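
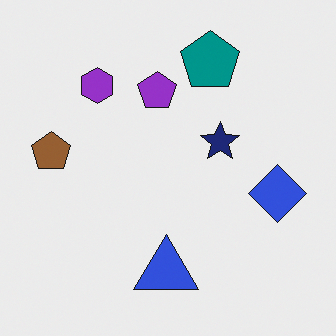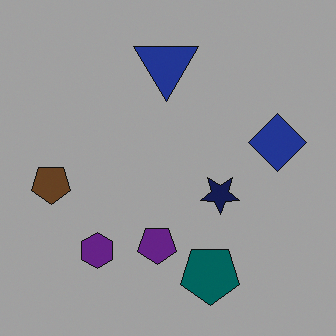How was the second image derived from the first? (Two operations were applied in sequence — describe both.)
This is the original image substantially darkened, then flipped vertically (top ↔ bottom).

Every pixel — background and shapes alike — is uniformly darkened. The teal pentagon is in the top of the first image and the bottom of the second — shapes on opposite sides of the horizontal midline have swapped in a mirror flip.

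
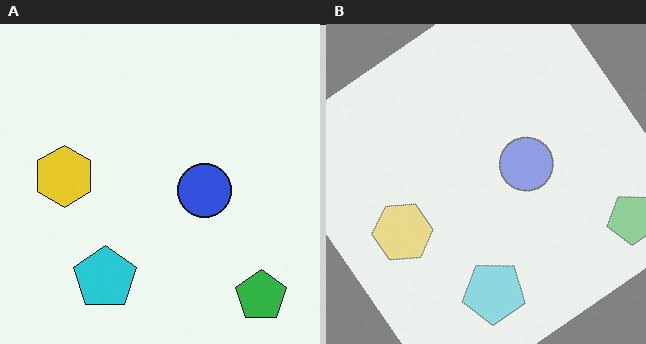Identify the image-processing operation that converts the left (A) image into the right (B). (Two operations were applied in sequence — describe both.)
The right (B) image is the left (A) given much lower contrast, then rotated counter-clockwise by a large amount — several tens of degrees.

Tones are pushed toward mid-grey across the whole image — a global contrast change. Every shape is tilted by the same angle and the image corners show triangular fill wedges — a whole-image rotation by a non-right angle.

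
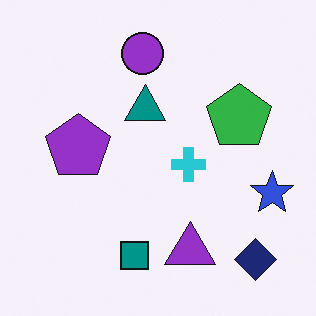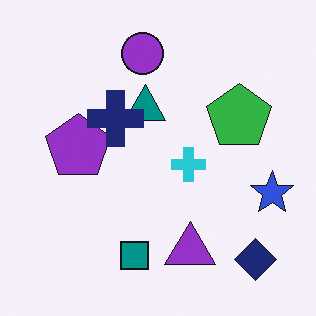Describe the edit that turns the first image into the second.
The image was overlaid with an additional navy cross.

A navy cross appears in the second image that is absent from the first.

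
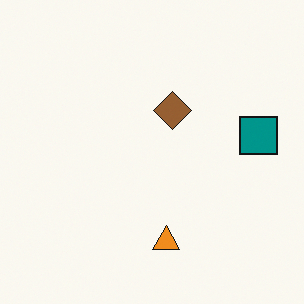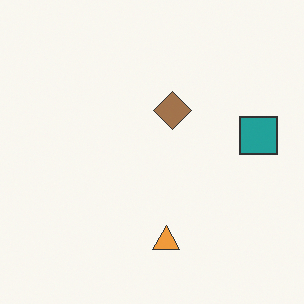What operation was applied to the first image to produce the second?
It was given slightly reduced contrast.

Tones are pushed toward mid-grey across the whole image — a global contrast change.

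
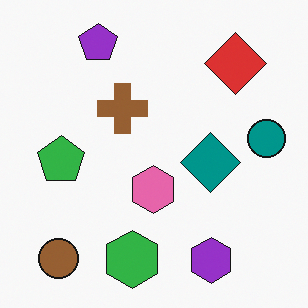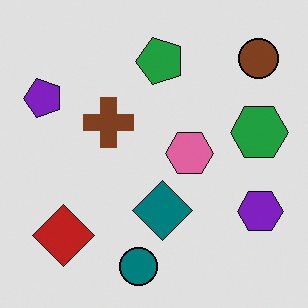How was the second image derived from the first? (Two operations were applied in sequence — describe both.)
It was transposed (reflected across the top-left ↔ bottom-right diagonal), then posterized to a reduced palette.

Shapes have swapped their row and column positions — what was in the top-right is now in the bottom-left — a diagonal reflection. Each flat color has snapped to a coarser quantized level — most visibly, the near-white background has dropped to a flat grey.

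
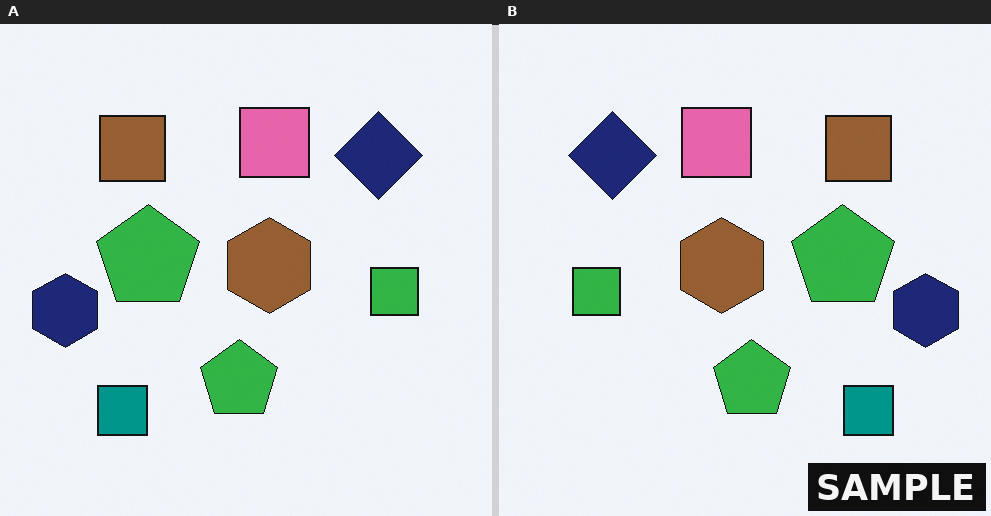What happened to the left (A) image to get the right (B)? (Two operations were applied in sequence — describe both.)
The image was flipped horizontally (left ↔ right), then watermarked with the text "SAMPLE" in the lower-right corner.

The navy hexagon is in the left of the left (A) image and the right of the right (B) — shapes on opposite sides of the vertical midline have swapped in a mirror flip. A dark label reading "SAMPLE" appears in the lower-right corner.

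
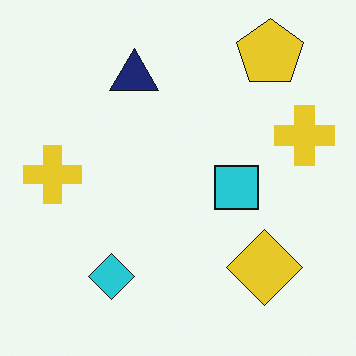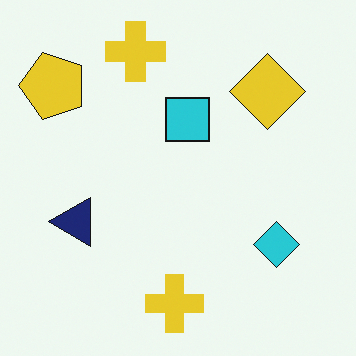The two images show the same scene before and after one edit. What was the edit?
This is the original image rotated 90° counter-clockwise.

The yellow pentagon sits in the top-right of the first image and the top-left of the second — consistent with a whole-image 90° counter-clockwise rotation.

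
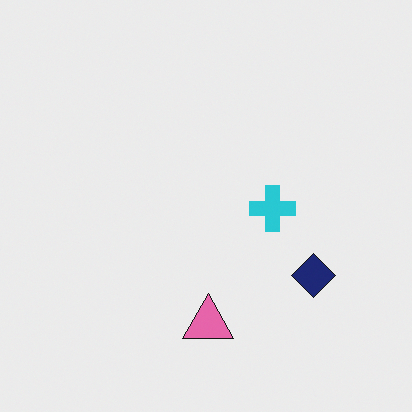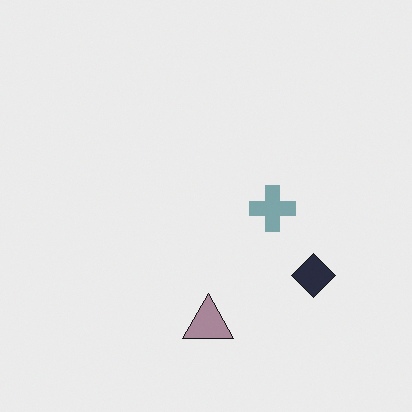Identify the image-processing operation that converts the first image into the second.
This is the original image heavily desaturated.

All colors are more muted and greyish — a global saturation change.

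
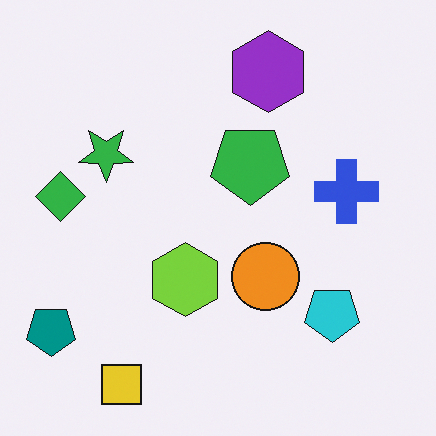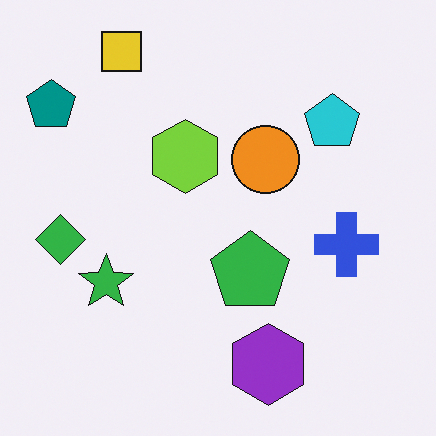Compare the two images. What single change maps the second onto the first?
This is the original image flipped vertically (top ↔ bottom).

The yellow square is in the top-left of the second image and the bottom-left of the first — shapes on opposite sides of the horizontal midline have swapped in a mirror flip.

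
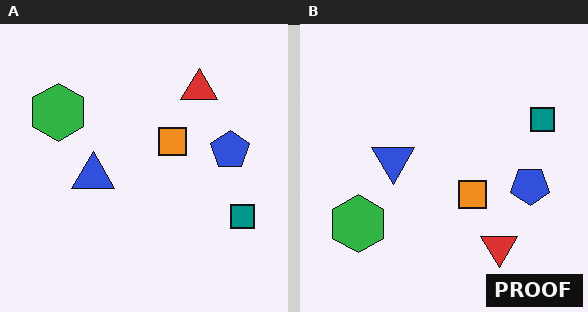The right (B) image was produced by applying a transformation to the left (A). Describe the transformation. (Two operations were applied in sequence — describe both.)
The transformation is: flipped vertically (top ↔ bottom), then watermarked with the text "PROOF" in the lower-right corner.

The red triangle is in the top-right of the left (A) image and the bottom-right of the right (B) — shapes on opposite sides of the horizontal midline have swapped in a mirror flip. A dark label reading "PROOF" appears in the lower-right corner.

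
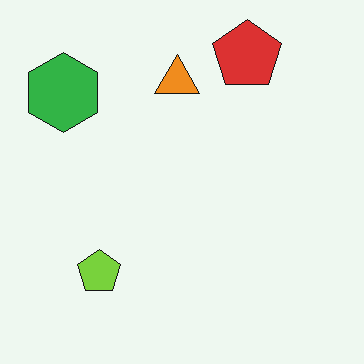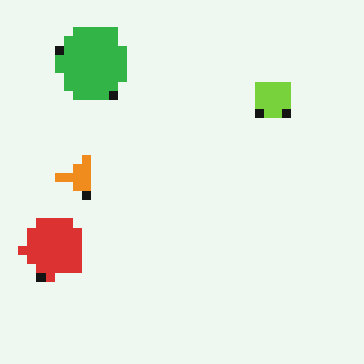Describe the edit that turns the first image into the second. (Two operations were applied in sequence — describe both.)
Heavily pixelated into large blocks, then transposed (reflected across the top-left ↔ bottom-right diagonal).

Shapes are reduced to large square blocks; fine edges and outlines are lost — a downscale-then-upscale (mosaic) effect. Shapes have swapped their row and column positions — what was in the top-right is now in the bottom-left — a diagonal reflection.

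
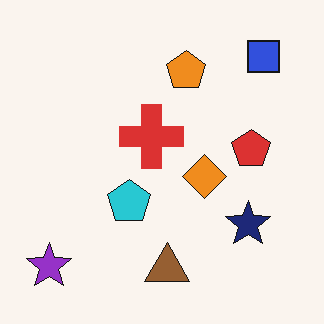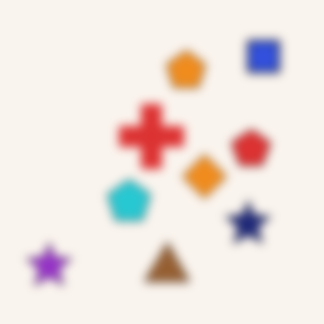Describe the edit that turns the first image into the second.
Moderately blurred.

Shape edges and outlines are uniformly softened across the whole image.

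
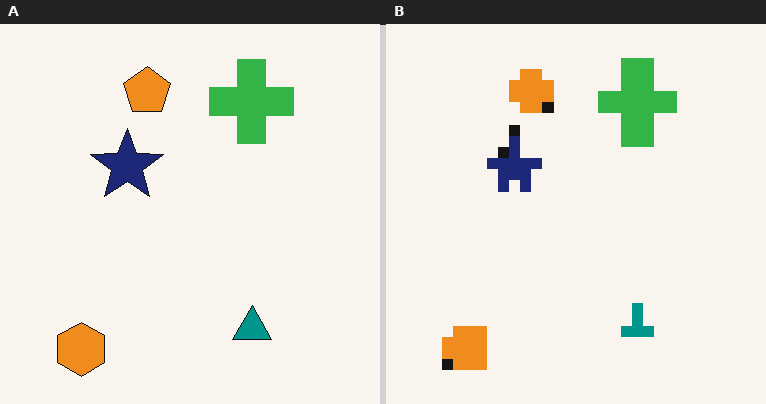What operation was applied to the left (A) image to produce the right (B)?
The right (B) image is the left (A) heavily pixelated into large blocks.

Shapes are reduced to large square blocks; fine edges and outlines are lost — a downscale-then-upscale (mosaic) effect.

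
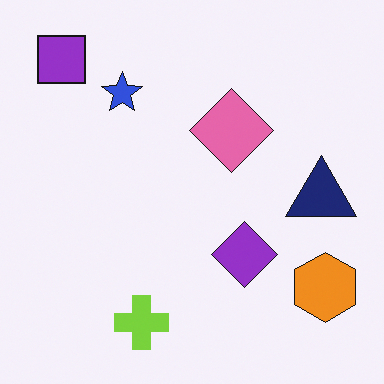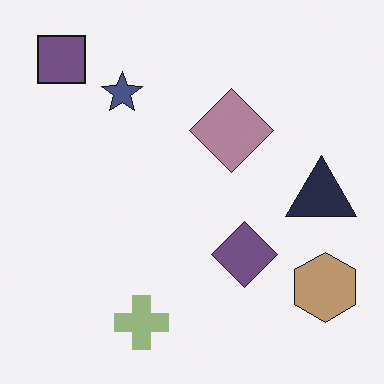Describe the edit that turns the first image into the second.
The transformation is: heavily desaturated.

All colors are more muted and greyish — a global saturation change.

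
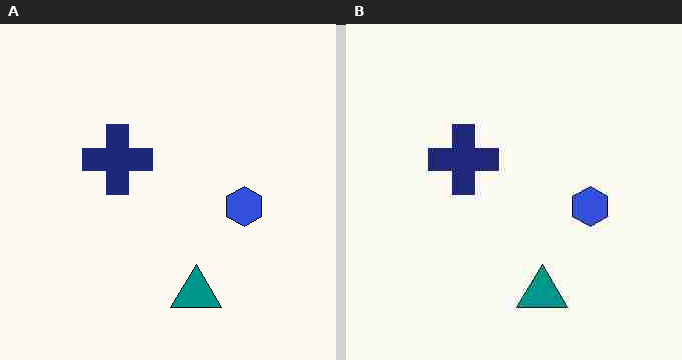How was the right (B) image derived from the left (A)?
It was degraded with heavy JPEG compression.

Blocky 8×8 compression artifacts appear around shape edges and the flat background shows ringing — characteristic JPEG degradation.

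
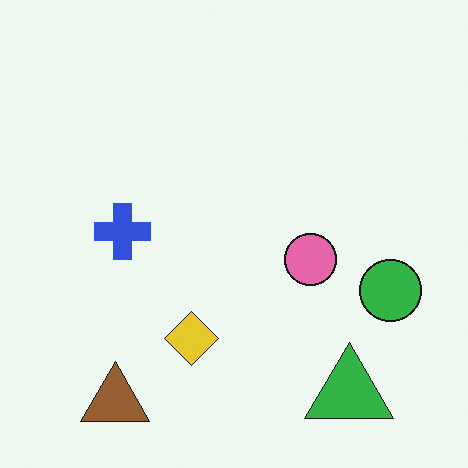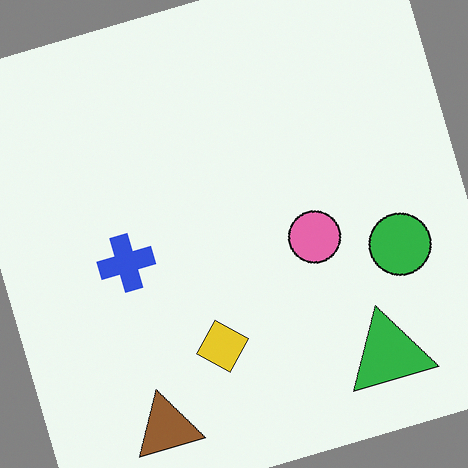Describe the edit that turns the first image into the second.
It was rotated counter-clockwise by a moderate amount.

Every shape is tilted by the same angle and the image corners show triangular fill wedges — a whole-image rotation by a non-right angle.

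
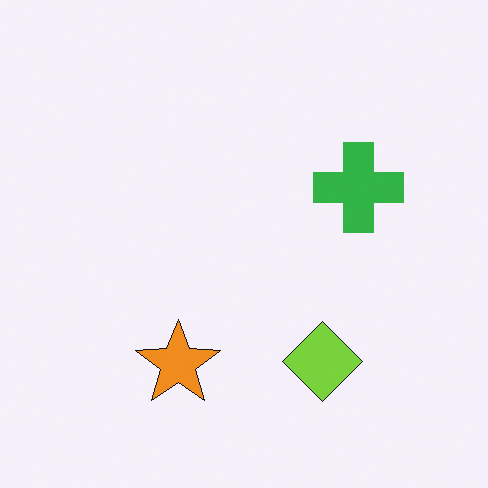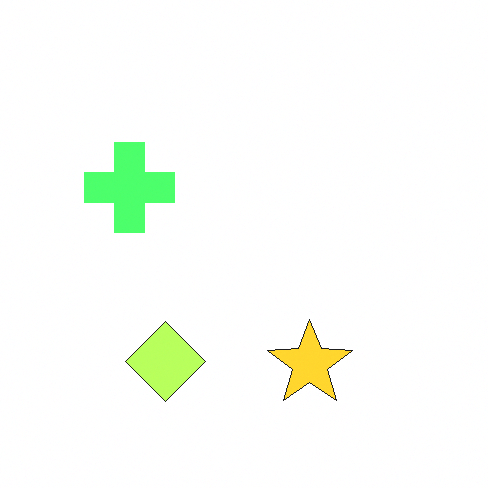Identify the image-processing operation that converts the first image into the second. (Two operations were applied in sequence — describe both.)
Flipped horizontally (left ↔ right), then substantially brightened.

The green cross is in the right of the first image and the left of the second — shapes on opposite sides of the vertical midline have swapped in a mirror flip. Every pixel — background and shapes alike — is uniformly brightened.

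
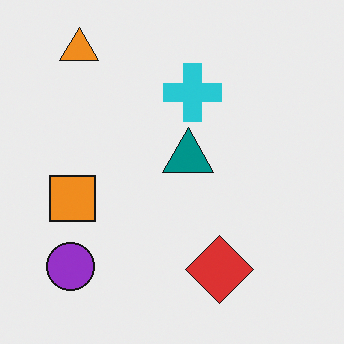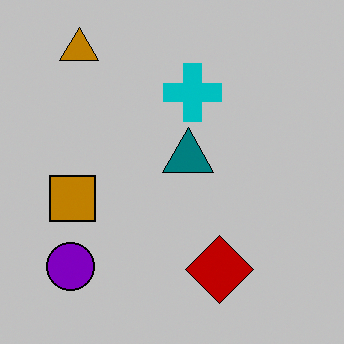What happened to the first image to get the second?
The second image is the first heavily posterized to just a handful of flat colors.

Each flat color has snapped to a coarser quantized level — most visibly, the near-white background has dropped to a flat grey.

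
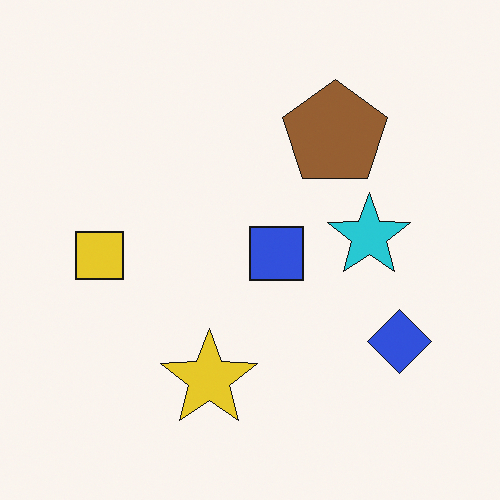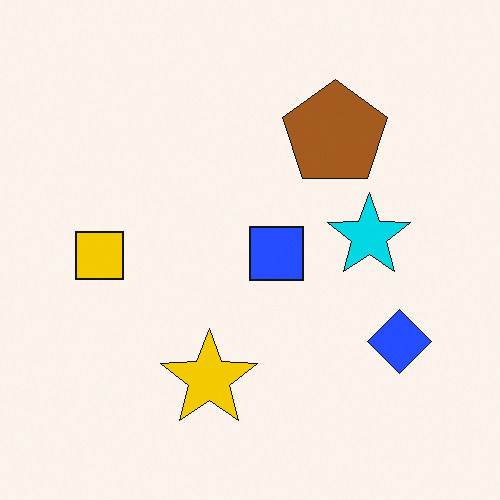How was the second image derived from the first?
The transformation is: slightly oversaturated.

All colors are more vivid — a global saturation change.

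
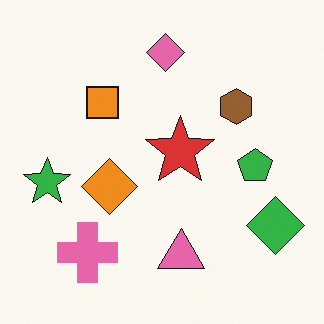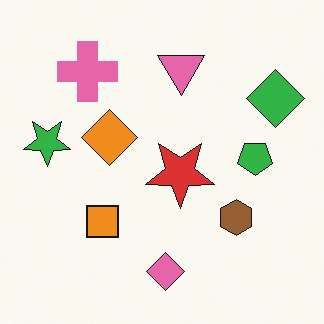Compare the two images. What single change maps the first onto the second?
The second image is the first flipped vertically (top ↔ bottom).

The pink diamond is in the top of the first image and the bottom of the second — shapes on opposite sides of the horizontal midline have swapped in a mirror flip.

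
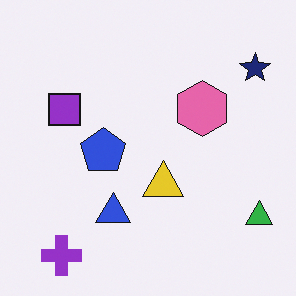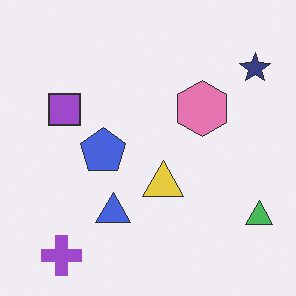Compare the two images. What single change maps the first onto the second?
Given slightly reduced contrast.

Tones are pushed toward mid-grey across the whole image — a global contrast change.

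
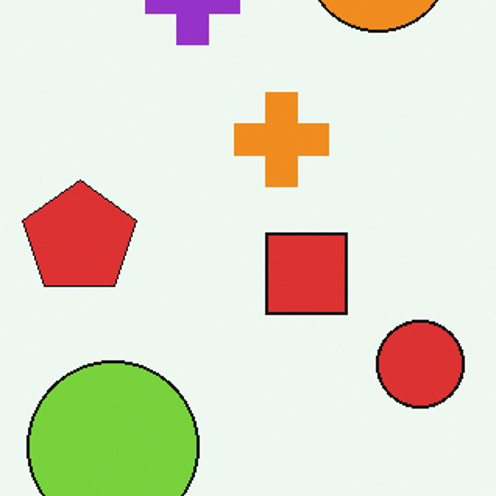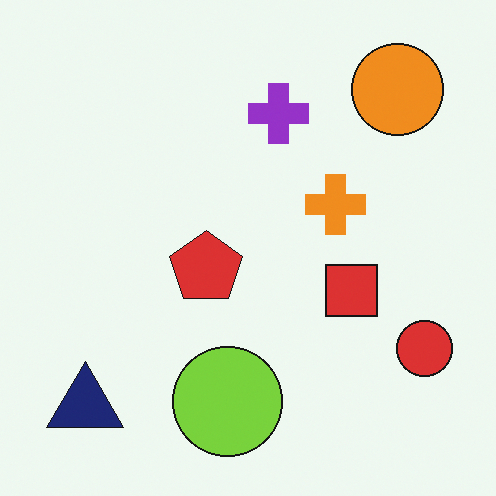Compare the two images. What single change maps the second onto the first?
It was cropped to a modestly smaller region and rescaled.

The visible shapes are larger and the field of view is narrower; shapes near the original edges may be partly or wholly outside the frame — a crop-and-rescale.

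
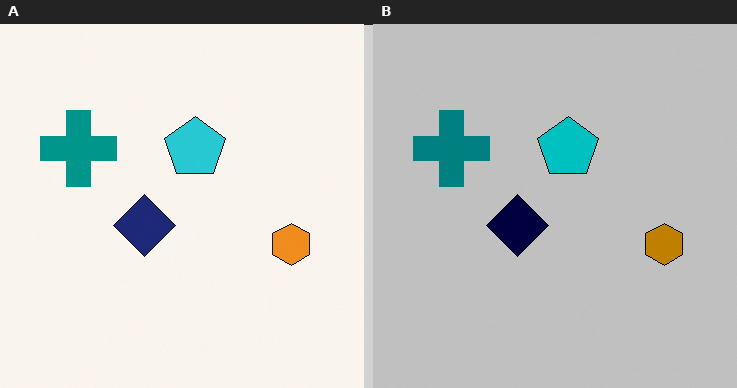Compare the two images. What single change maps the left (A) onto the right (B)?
It was aggressively posterized.

Each flat color has snapped to a coarser quantized level — most visibly, the near-white background has dropped to a flat grey.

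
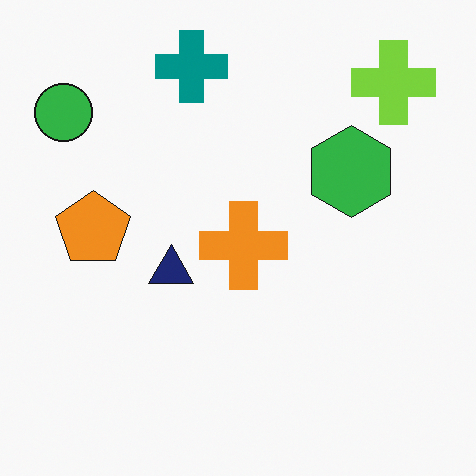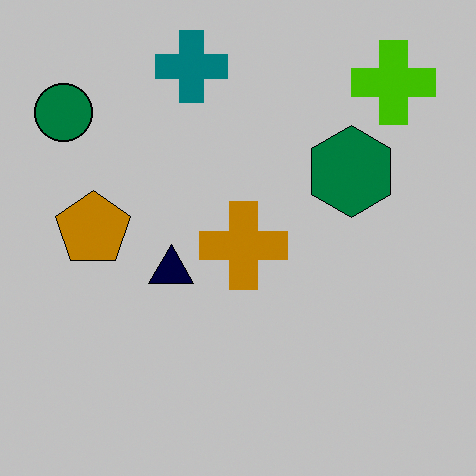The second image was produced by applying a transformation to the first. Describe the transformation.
This is the original image heavily posterized to just a handful of flat colors.

Each flat color has snapped to a coarser quantized level — most visibly, the near-white background has dropped to a flat grey.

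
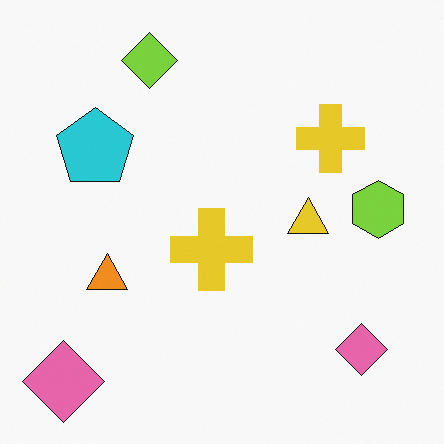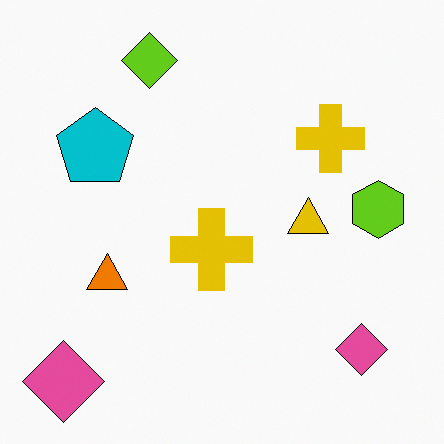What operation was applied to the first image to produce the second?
This is the original image given slightly increased contrast.

Tones are pushed away from mid-grey across the whole image — a global contrast change.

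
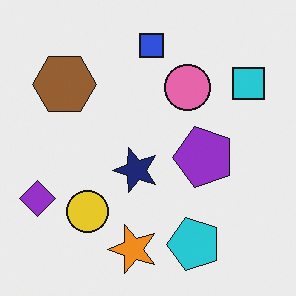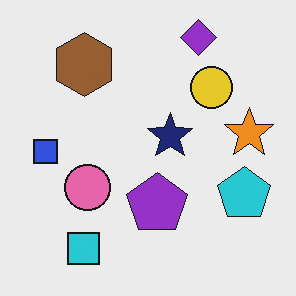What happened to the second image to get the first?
It was transposed (reflected across the top-left ↔ bottom-right diagonal).

Shapes have swapped their row and column positions — what was in the top-right is now in the bottom-left — a diagonal reflection.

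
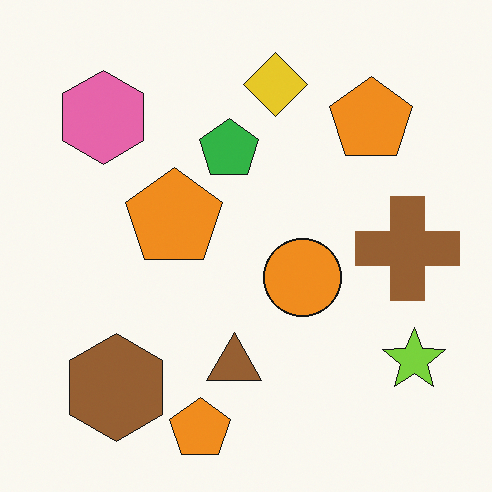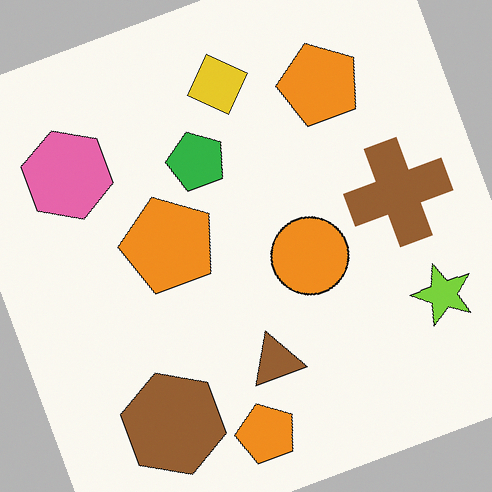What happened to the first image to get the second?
Rotated counter-clockwise by a moderate amount.

Every shape is tilted by the same angle and the image corners show triangular fill wedges — a whole-image rotation by a non-right angle.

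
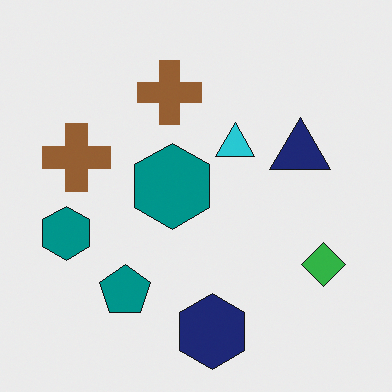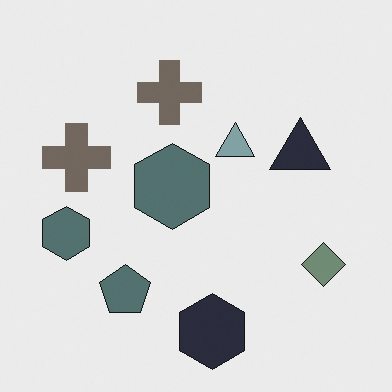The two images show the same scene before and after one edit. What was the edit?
It was heavily desaturated.

All colors are more muted and greyish — a global saturation change.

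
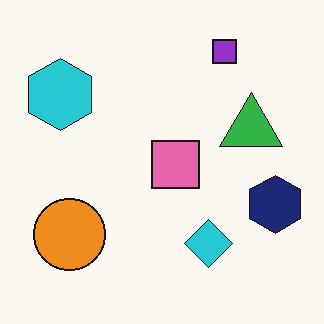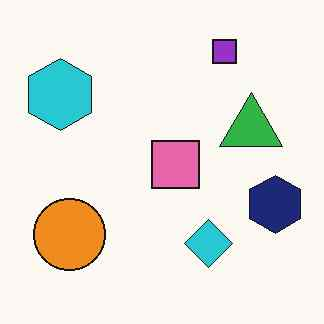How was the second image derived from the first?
The second image is the first JPEG-compressed with visible artifacts.

Blocky 8×8 compression artifacts appear around shape edges and the flat background shows ringing — characteristic JPEG degradation.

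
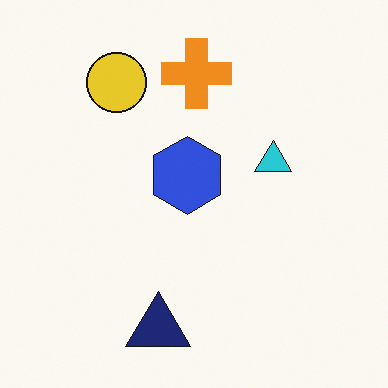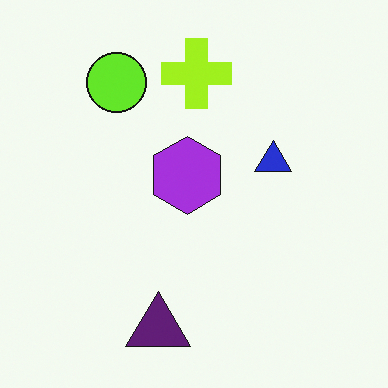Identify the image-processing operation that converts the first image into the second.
It was hue-shifted slightly.

Every shape's color has rotated by the same amount around the hue wheel — a uniform hue shift.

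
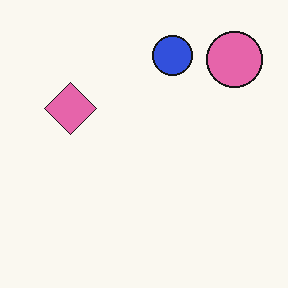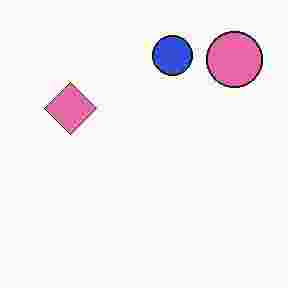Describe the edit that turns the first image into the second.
It was degraded with heavy JPEG compression.

Blocky 8×8 compression artifacts appear around shape edges and the flat background shows ringing — characteristic JPEG degradation.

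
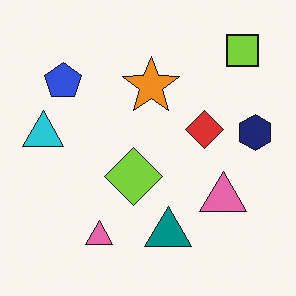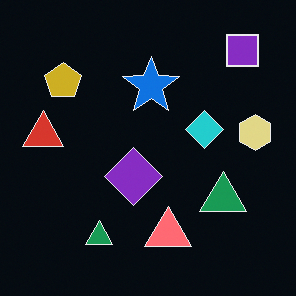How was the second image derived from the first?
This is the original image color-inverted (negative).

The light background has become dark and every shape's color is its complement — a photographic negative.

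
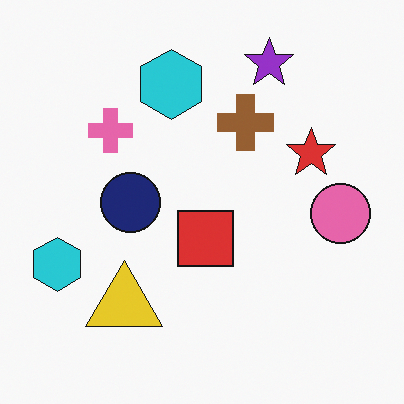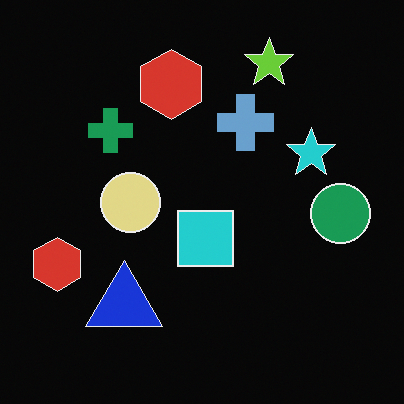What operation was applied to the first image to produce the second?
It was color-inverted (negative).

The light background has become dark and every shape's color is its complement — a photographic negative.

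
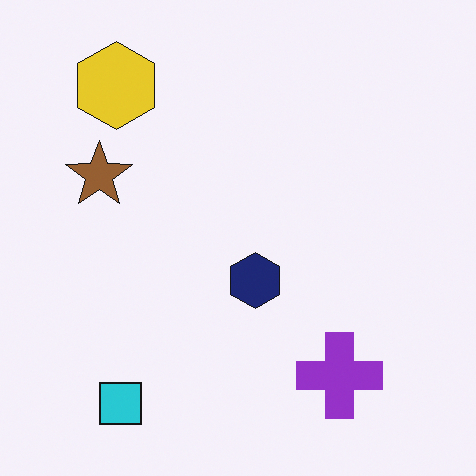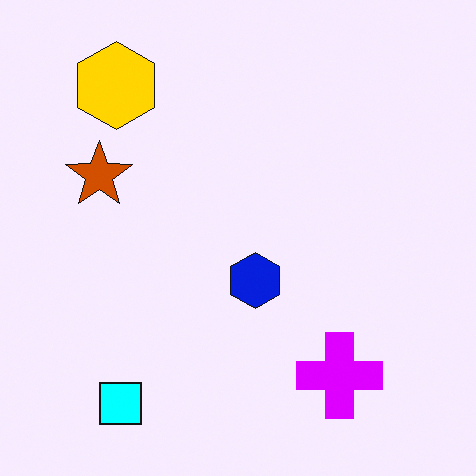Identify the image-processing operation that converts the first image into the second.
The transformation is: heavily oversaturated.

All colors are more vivid — a global saturation change.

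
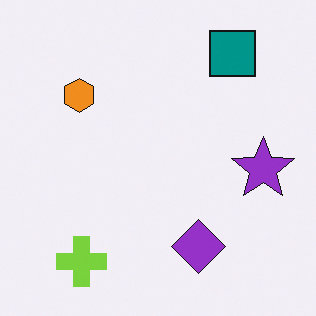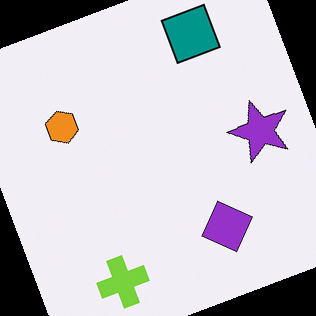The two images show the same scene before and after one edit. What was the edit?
Rotated counter-clockwise by a moderate amount.

Every shape is tilted by the same angle and the image corners show triangular fill wedges — a whole-image rotation by a non-right angle.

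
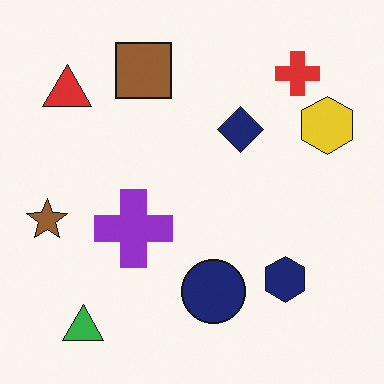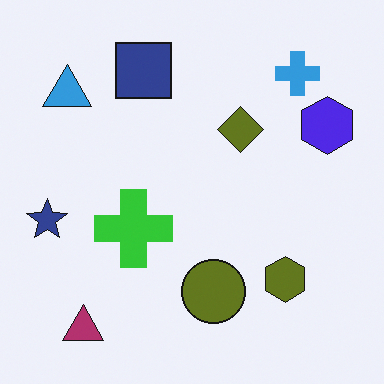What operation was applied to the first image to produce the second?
It was hue-shifted through roughly half the color wheel.

Every shape's color has rotated by the same amount around the hue wheel — a uniform hue shift.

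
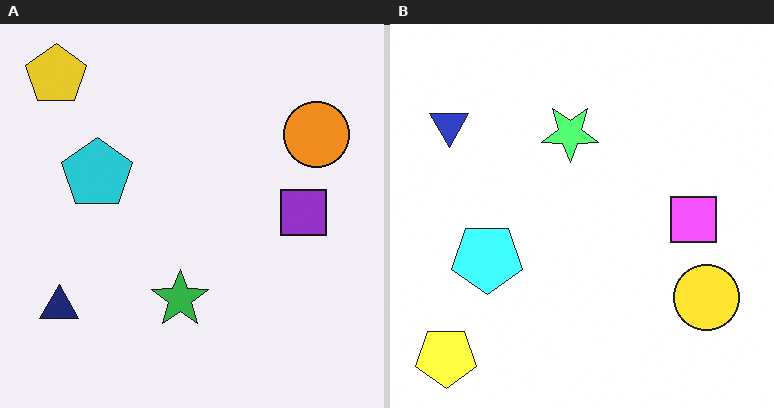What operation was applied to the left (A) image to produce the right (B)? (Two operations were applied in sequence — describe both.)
The transformation is: substantially brightened, then flipped vertically (top ↔ bottom).

Every pixel — background and shapes alike — is uniformly brightened. The yellow pentagon is in the top-left of the left (A) image and the bottom-left of the right (B) — shapes on opposite sides of the horizontal midline have swapped in a mirror flip.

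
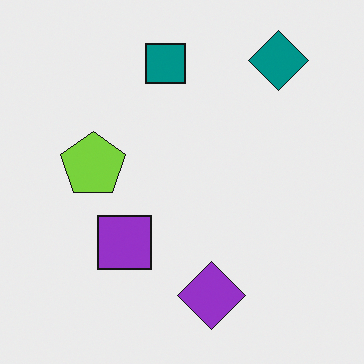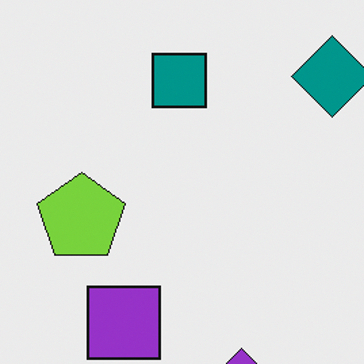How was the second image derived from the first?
It was cropped to a modestly smaller region and rescaled.

The visible shapes are larger and the field of view is narrower; shapes near the original edges may be partly or wholly outside the frame — a crop-and-rescale.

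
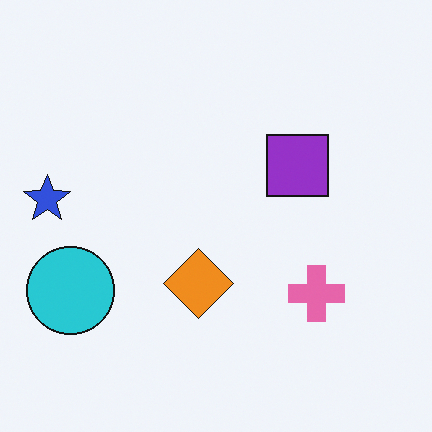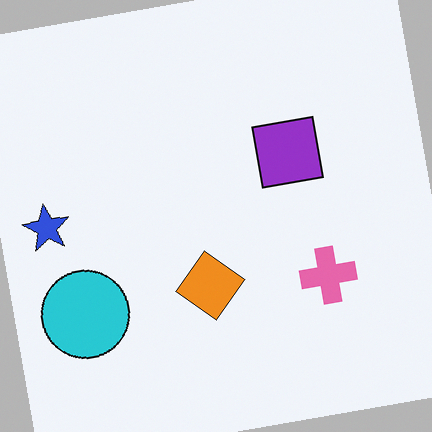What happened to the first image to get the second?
The image was rotated counter-clockwise by a few degrees.

Every shape is tilted by the same angle and the image corners show triangular fill wedges — a whole-image rotation by a non-right angle.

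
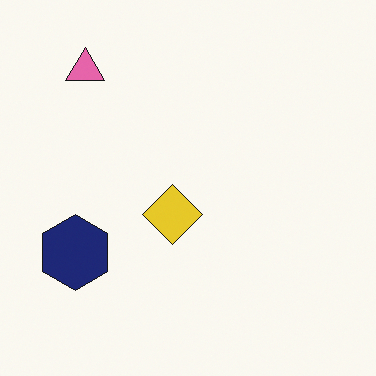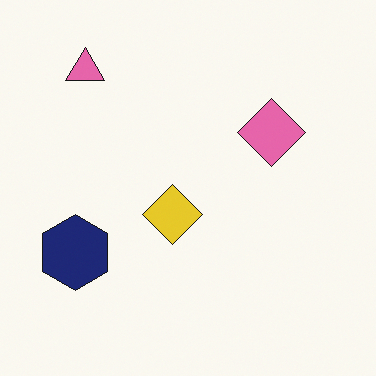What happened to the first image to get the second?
This is the original image overlaid with an additional pink diamond.

A pink diamond appears in the second image that is absent from the first.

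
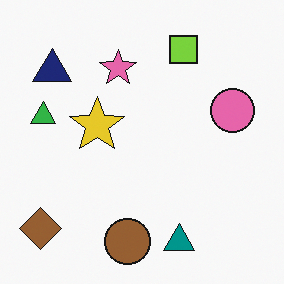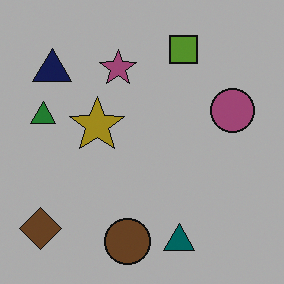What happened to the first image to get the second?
The transformation is: darkened a lot.

Every pixel — background and shapes alike — is uniformly darkened.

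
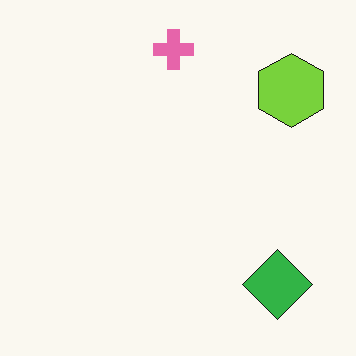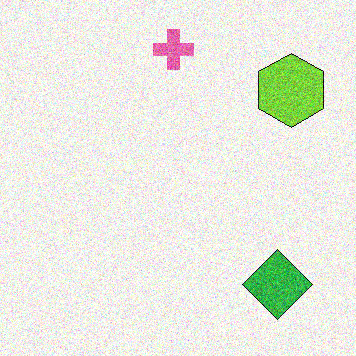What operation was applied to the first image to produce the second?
This is the original image degraded with a thick layer of grain.

Random speckle covers the whole image, including the flat background.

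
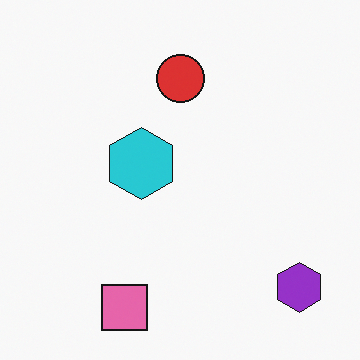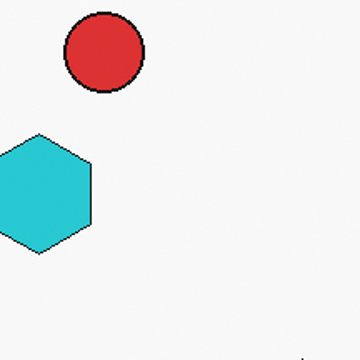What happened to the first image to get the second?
It was cropped tightly and scaled back up.

The visible shapes are larger and the field of view is narrower; shapes near the original edges may be partly or wholly outside the frame — a crop-and-rescale.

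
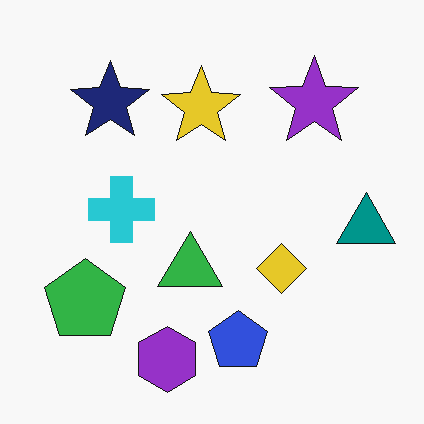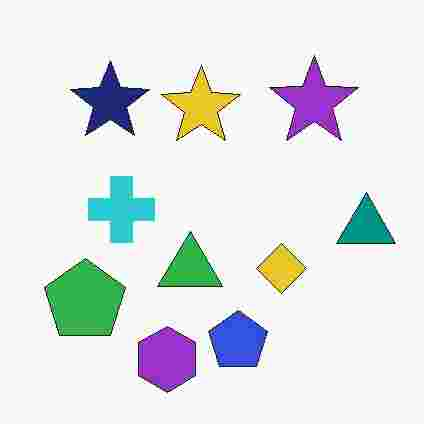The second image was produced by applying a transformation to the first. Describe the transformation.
The transformation is: degraded with heavy JPEG compression.

Blocky 8×8 compression artifacts appear around shape edges and the flat background shows ringing — characteristic JPEG degradation.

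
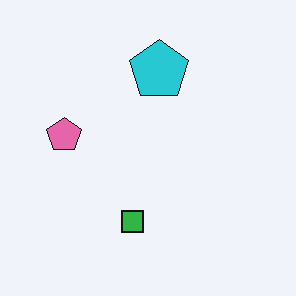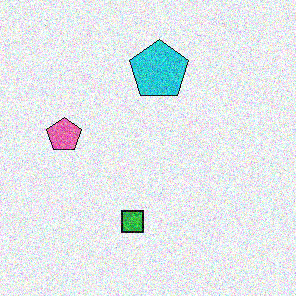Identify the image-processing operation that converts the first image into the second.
The second image is the first degraded with strong gaussian noise.

Random speckle covers the whole image, including the flat background.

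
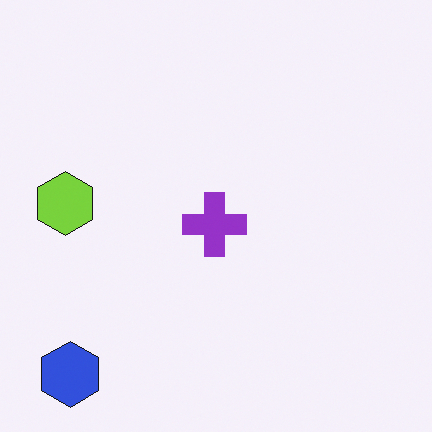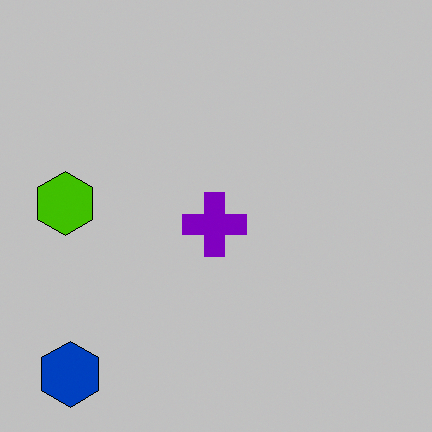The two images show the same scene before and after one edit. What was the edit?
Heavily posterized to just a handful of flat colors.

Each flat color has snapped to a coarser quantized level — most visibly, the near-white background has dropped to a flat grey.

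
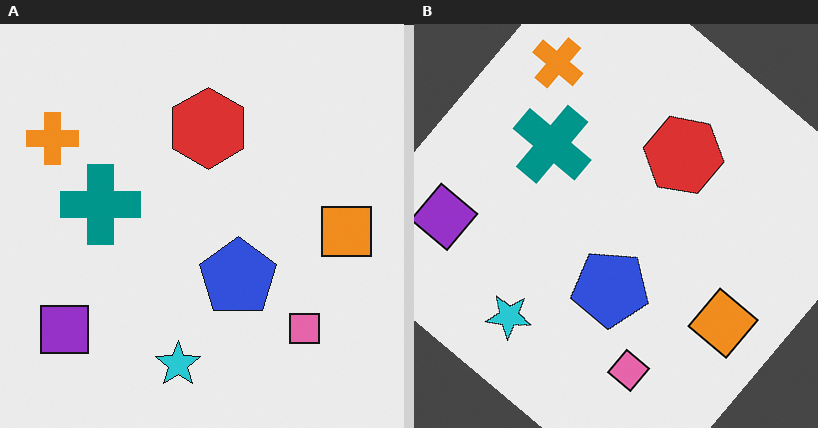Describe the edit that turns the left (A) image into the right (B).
It was rotated clockwise by a large amount — several tens of degrees.

Every shape is tilted by the same angle and the image corners show triangular fill wedges — a whole-image rotation by a non-right angle.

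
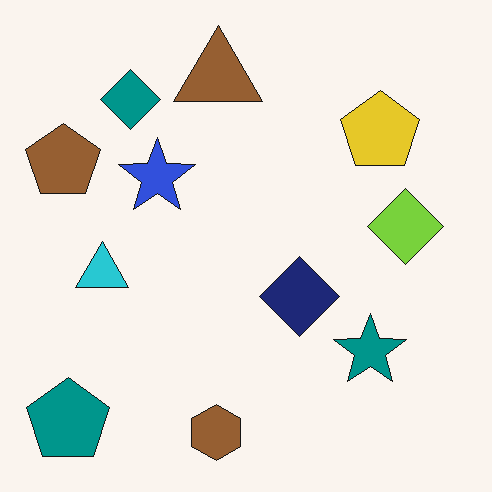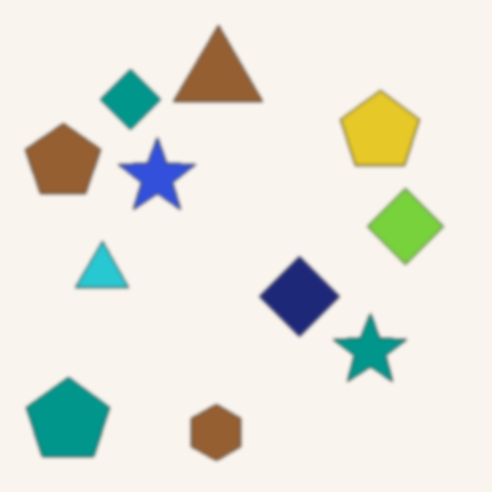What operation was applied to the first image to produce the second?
This is the original image lightly blurred.

Shape edges and outlines are uniformly softened across the whole image.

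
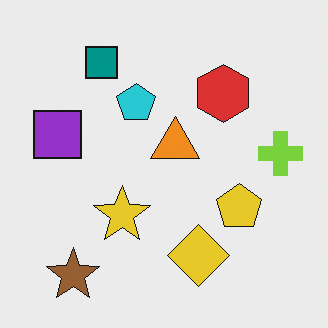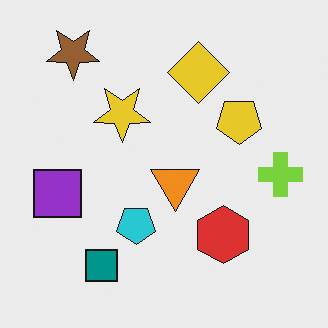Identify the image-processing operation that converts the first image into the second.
This is the original image flipped vertically (top ↔ bottom).

The brown star is in the bottom-left of the first image and the top-left of the second — shapes on opposite sides of the horizontal midline have swapped in a mirror flip.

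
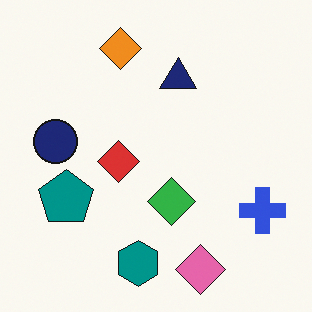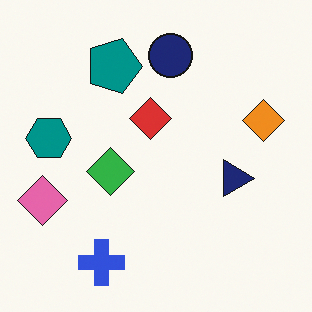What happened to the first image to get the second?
The transformation is: rotated 90° clockwise.

The pink diamond sits in the bottom of the first image and the left of the second — consistent with a whole-image 90° clockwise rotation.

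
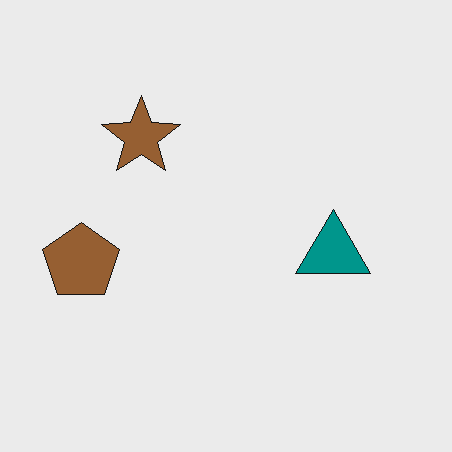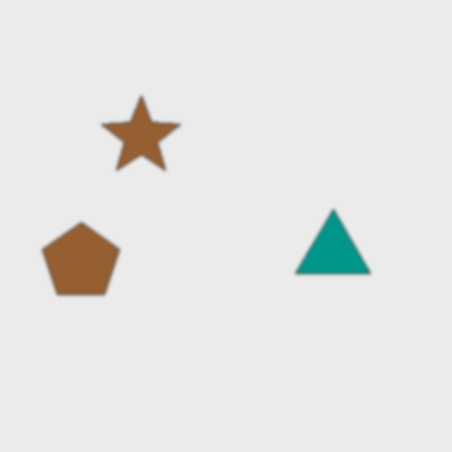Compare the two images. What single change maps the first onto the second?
This is the original image given a subtle gaussian blur.

Shape edges and outlines are uniformly softened across the whole image.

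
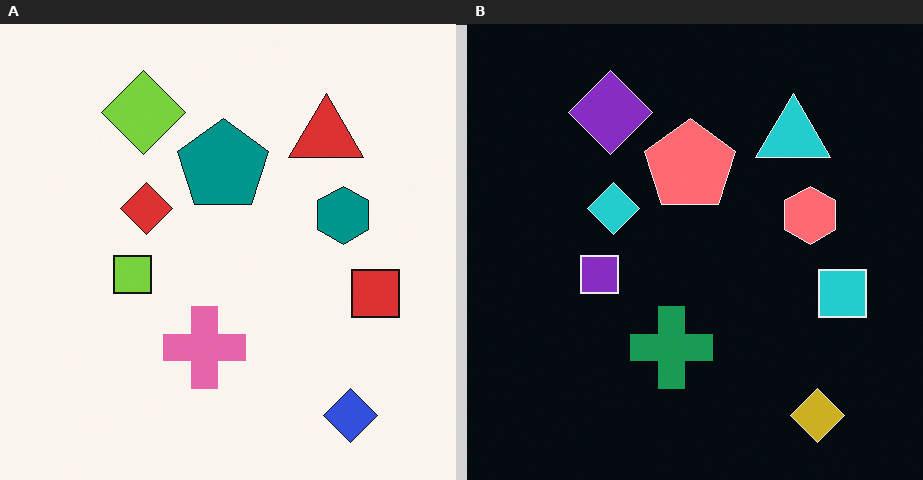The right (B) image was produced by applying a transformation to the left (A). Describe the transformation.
The image was color-inverted (negative).

The light background has become dark and every shape's color is its complement — a photographic negative.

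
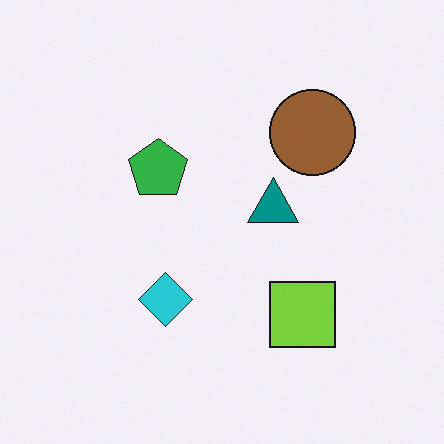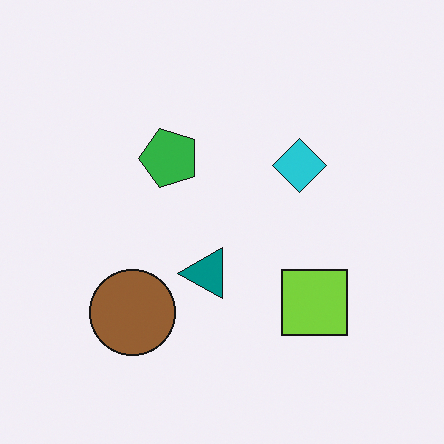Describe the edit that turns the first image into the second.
The image was transposed (reflected across the top-left ↔ bottom-right diagonal).

Shapes have swapped their row and column positions — what was in the top-right is now in the bottom-left — a diagonal reflection.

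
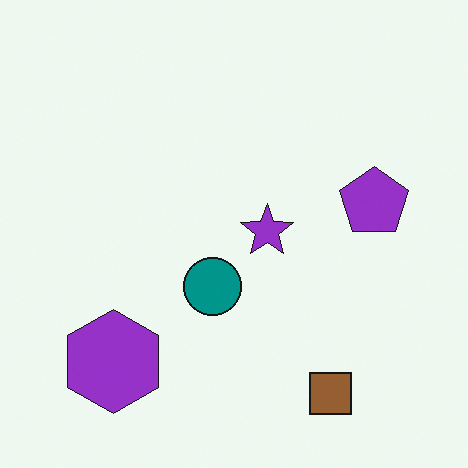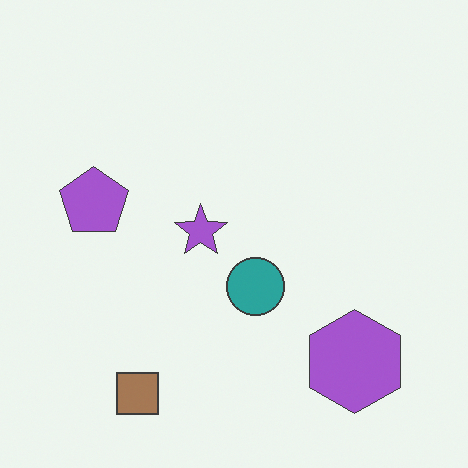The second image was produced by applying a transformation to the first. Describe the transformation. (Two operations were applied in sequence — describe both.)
This is the original image flipped horizontally (left ↔ right), then given slightly reduced contrast.

The purple pentagon is in the right of the first image and the left of the second — shapes on opposite sides of the vertical midline have swapped in a mirror flip. Tones are pushed toward mid-grey across the whole image — a global contrast change.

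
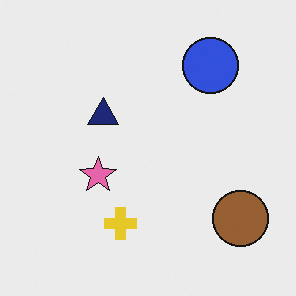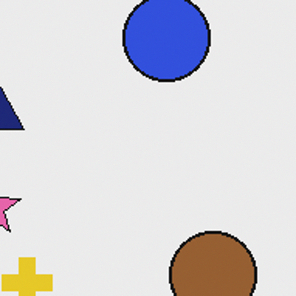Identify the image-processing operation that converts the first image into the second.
The second image is the first cropped to a modestly smaller region and rescaled.

The visible shapes are larger and the field of view is narrower; shapes near the original edges may be partly or wholly outside the frame — a crop-and-rescale.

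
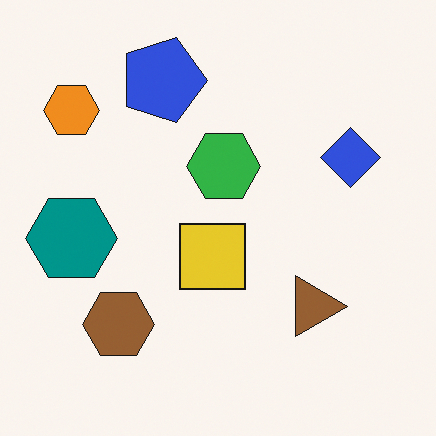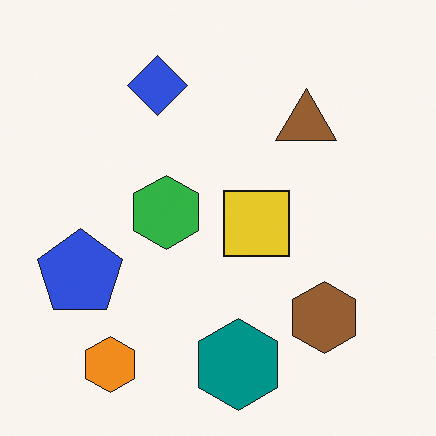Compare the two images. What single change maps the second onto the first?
Rotated 90° clockwise.

The orange hexagon sits in the bottom-left of the second image and the top-left of the first — consistent with a whole-image 90° clockwise rotation.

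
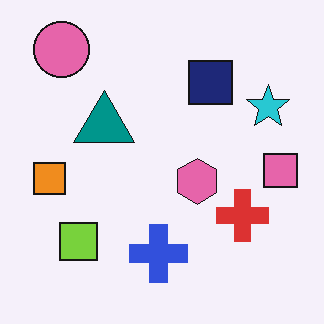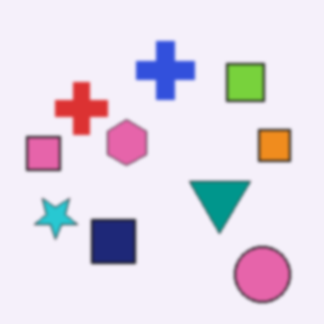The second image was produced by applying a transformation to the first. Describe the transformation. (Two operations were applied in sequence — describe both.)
The image was rotated 180°, then slightly softened.

The pink circle sits in the top-left of the first image and the bottom-right of the second — consistent with a whole-image 180° rotation. Shape edges and outlines are uniformly softened across the whole image.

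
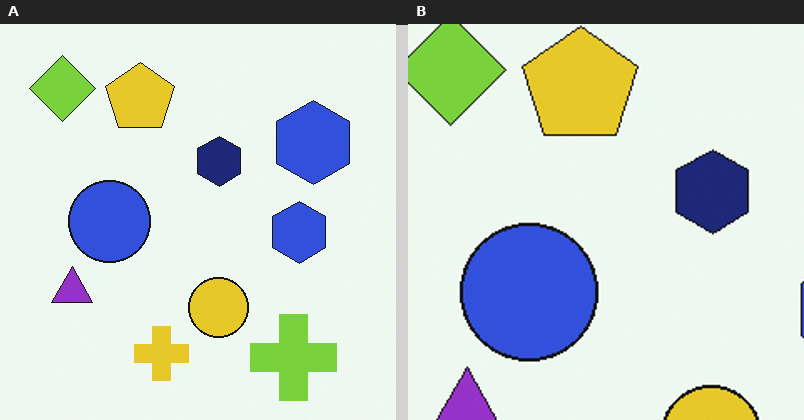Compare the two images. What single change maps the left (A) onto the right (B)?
The image was cropped tightly and scaled back up.

The visible shapes are larger and the field of view is narrower; shapes near the original edges may be partly or wholly outside the frame — a crop-and-rescale.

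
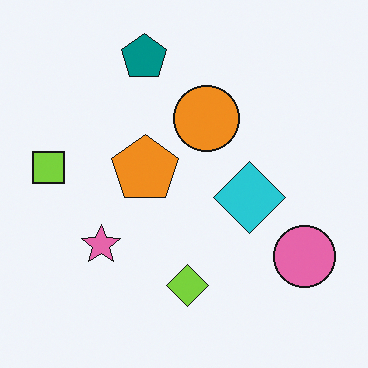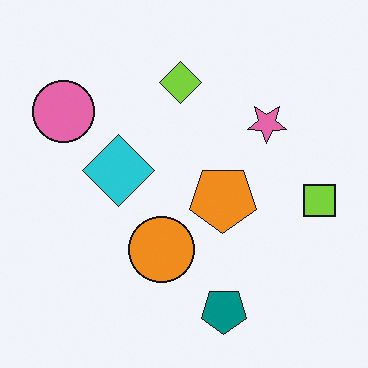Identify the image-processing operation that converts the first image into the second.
The transformation is: rotated 180°.

The pink circle sits in the bottom-right of the first image and the top-left of the second — consistent with a whole-image 180° rotation.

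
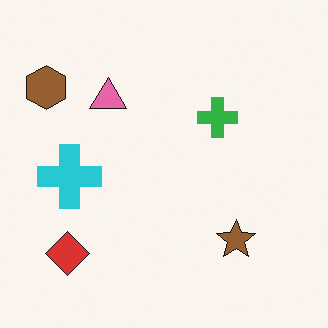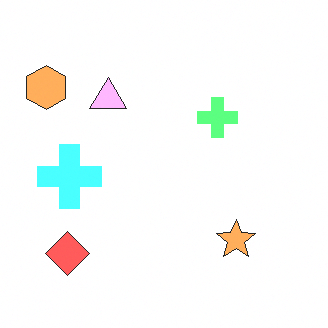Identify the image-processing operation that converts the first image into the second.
The second image is the first noticeably brightened.

Every pixel — background and shapes alike — is uniformly brightened.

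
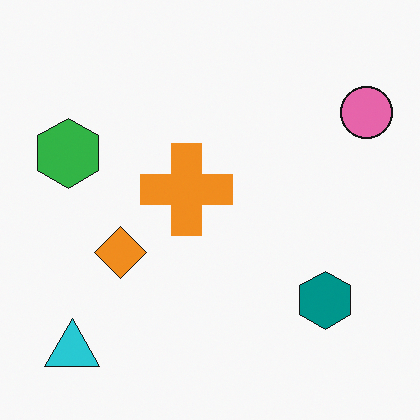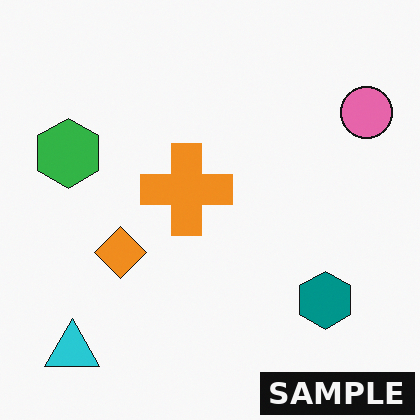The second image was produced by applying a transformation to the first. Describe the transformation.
The transformation is: watermarked with the text "SAMPLE" in the lower-right corner.

A dark label reading "SAMPLE" appears in the lower-right corner.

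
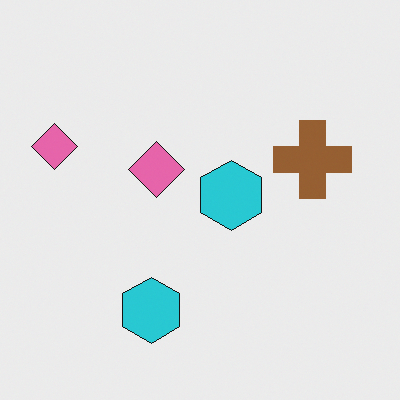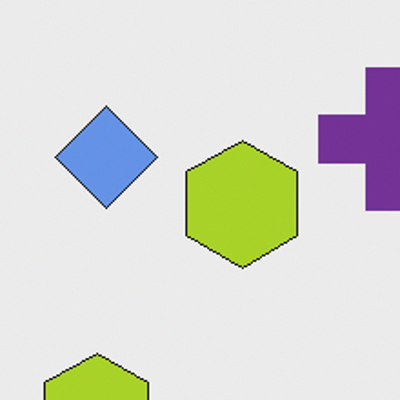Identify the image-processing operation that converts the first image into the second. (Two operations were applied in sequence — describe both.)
The image was cropped to a noticeably smaller region and rescaled, then hue-shifted by a large amount.

The visible shapes are larger and the field of view is narrower; shapes near the original edges may be partly or wholly outside the frame — a crop-and-rescale. Every shape's color has rotated by the same amount around the hue wheel — a uniform hue shift.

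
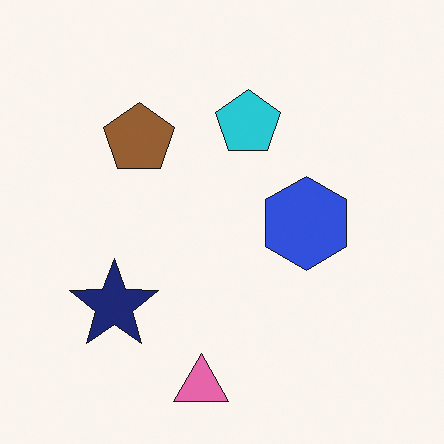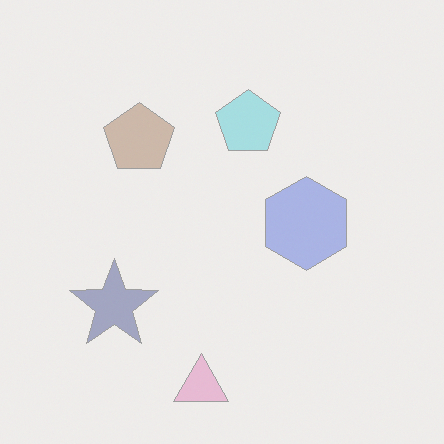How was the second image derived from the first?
The second image is the first washed out (contrast reduced).

Tones are pushed toward mid-grey across the whole image — a global contrast change.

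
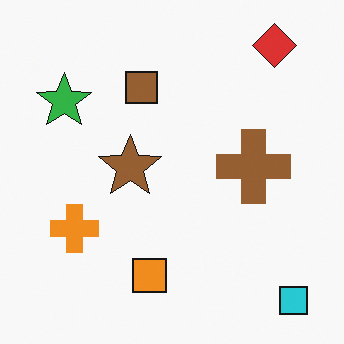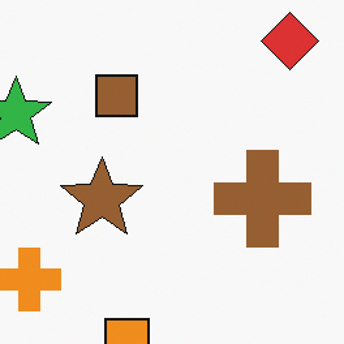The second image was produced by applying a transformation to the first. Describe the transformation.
The transformation is: cropped to a modestly smaller region and rescaled.

The visible shapes are larger and the field of view is narrower; shapes near the original edges may be partly or wholly outside the frame — a crop-and-rescale.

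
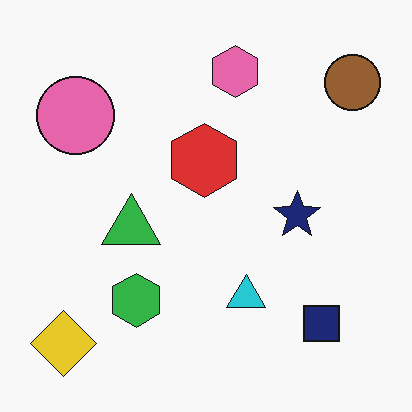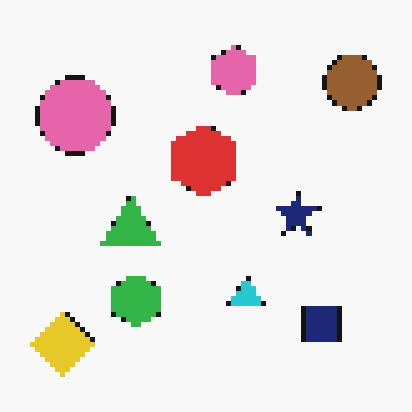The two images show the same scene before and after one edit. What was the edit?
The second image is the first lightly pixelated (a mild mosaic effect).

Shapes are reduced to large square blocks; fine edges and outlines are lost — a downscale-then-upscale (mosaic) effect.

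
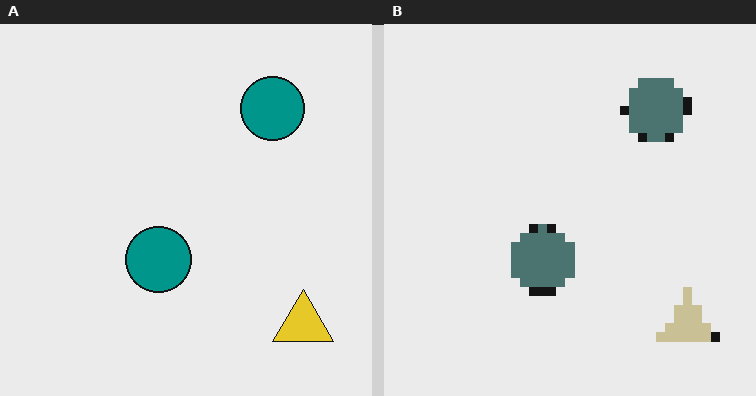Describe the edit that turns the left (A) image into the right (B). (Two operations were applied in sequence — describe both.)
This is the original image made much more muted (saturation change), then heavily pixelated into large blocks.

All colors are more muted and greyish — a global saturation change. Shapes are reduced to large square blocks; fine edges and outlines are lost — a downscale-then-upscale (mosaic) effect.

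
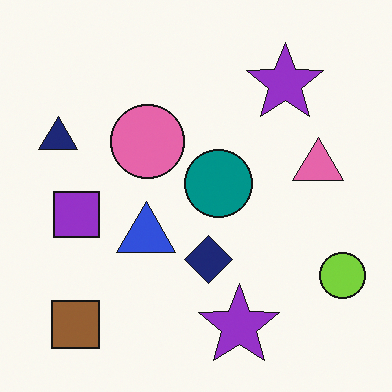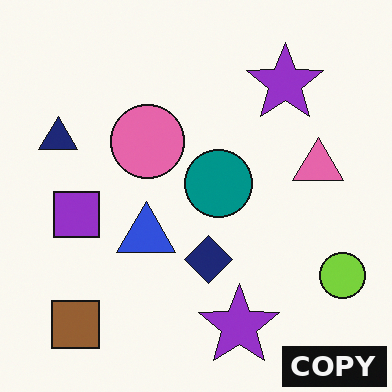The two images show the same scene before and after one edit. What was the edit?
The image was watermarked with the text "COPY" in the lower-right corner.

A dark label reading "COPY" appears in the lower-right corner.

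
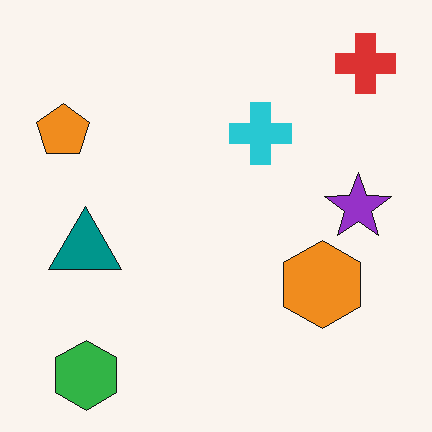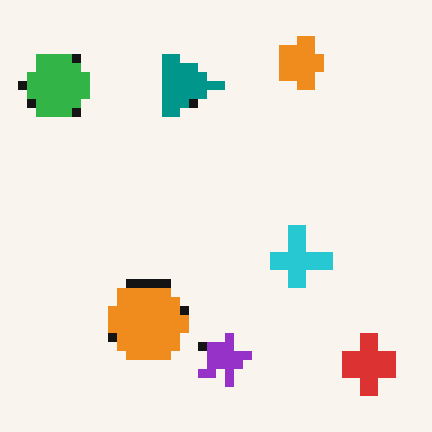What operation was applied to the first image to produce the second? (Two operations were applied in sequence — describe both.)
The second image is the first rotated 90° clockwise, then heavily pixelated into large blocks.

The red cross sits in the top-right of the first image and the bottom-right of the second — consistent with a whole-image 90° clockwise rotation. Shapes are reduced to large square blocks; fine edges and outlines are lost — a downscale-then-upscale (mosaic) effect.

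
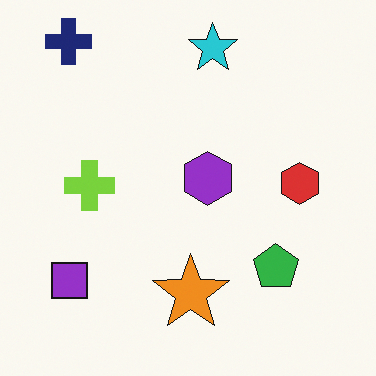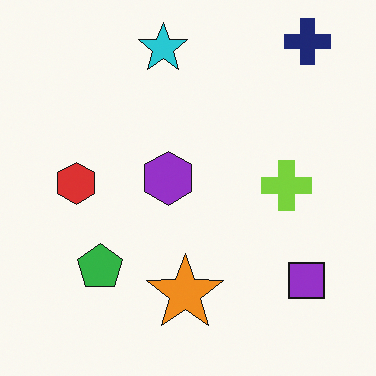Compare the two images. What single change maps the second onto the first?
Flipped horizontally (left ↔ right).

The navy cross is in the top-right of the second image and the top-left of the first — shapes on opposite sides of the vertical midline have swapped in a mirror flip.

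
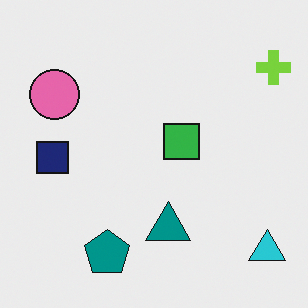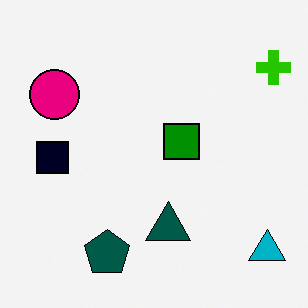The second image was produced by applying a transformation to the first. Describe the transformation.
The image was boosted in contrast.

Tones are pushed away from mid-grey across the whole image — a global contrast change.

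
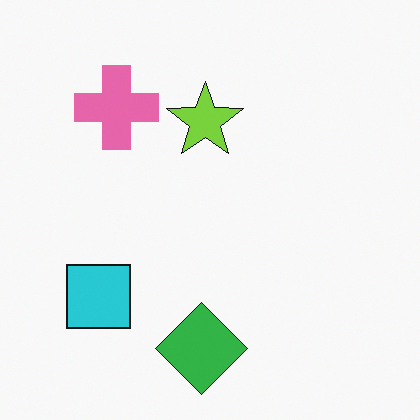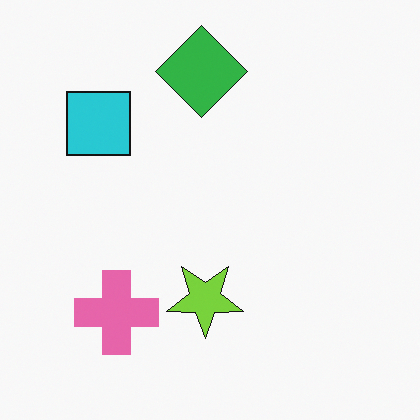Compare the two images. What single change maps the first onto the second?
This is the original image flipped vertically (top ↔ bottom).

The green diamond is in the bottom of the first image and the top of the second — shapes on opposite sides of the horizontal midline have swapped in a mirror flip.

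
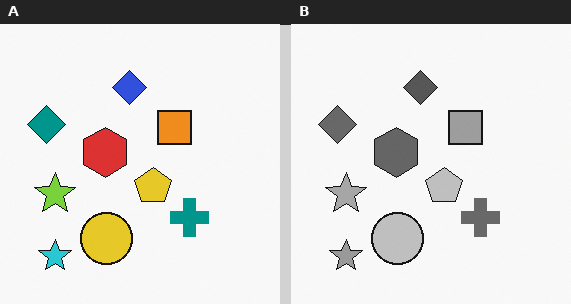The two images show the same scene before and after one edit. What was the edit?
Converted to grayscale.

All color is removed — every shape is now a shade of grey.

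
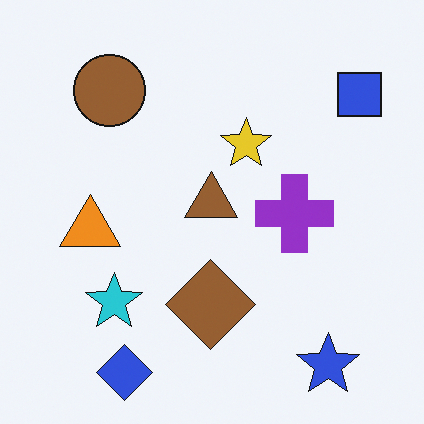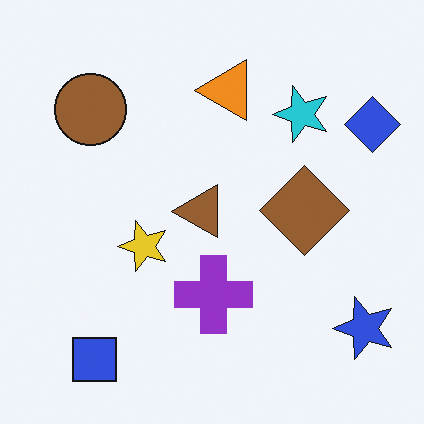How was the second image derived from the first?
The transformation is: transposed (reflected across the top-left ↔ bottom-right diagonal).

Shapes have swapped their row and column positions — what was in the top-right is now in the bottom-left — a diagonal reflection.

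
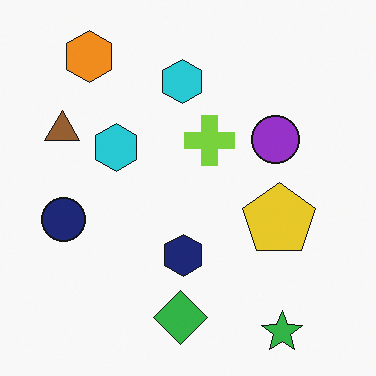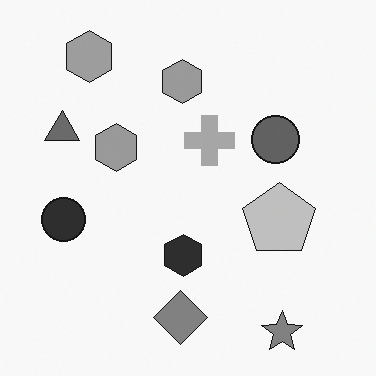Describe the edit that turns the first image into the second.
The second image is the first converted to grayscale.

All color is removed — every shape is now a shade of grey.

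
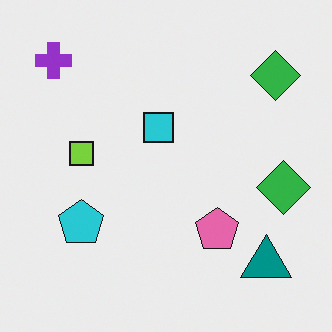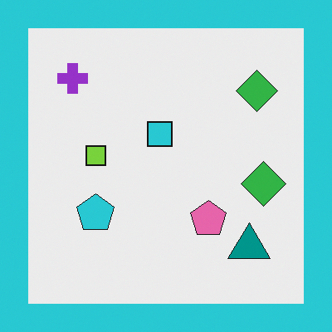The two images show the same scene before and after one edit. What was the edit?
The second image is the first framed with a cyan border.

A solid cyan frame runs around the edge of the second image, with the content slightly shrunk inside it.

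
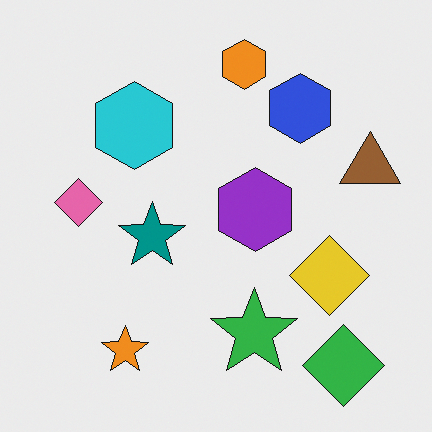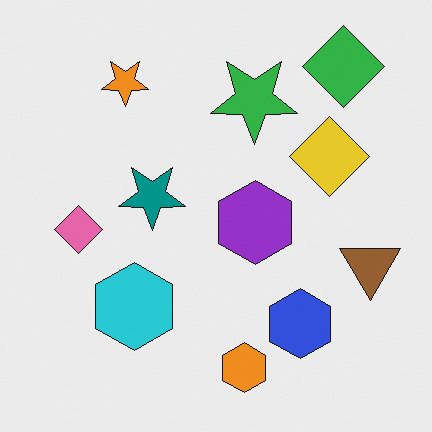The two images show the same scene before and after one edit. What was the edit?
It was flipped vertically (top ↔ bottom).

The orange hexagon is in the top of the first image and the bottom of the second — shapes on opposite sides of the horizontal midline have swapped in a mirror flip.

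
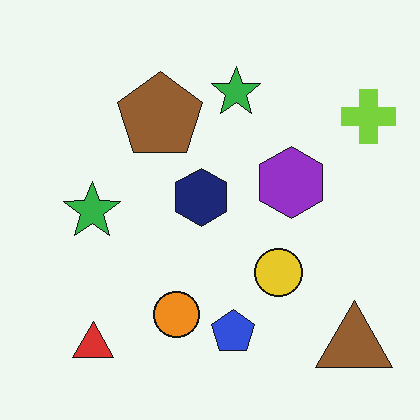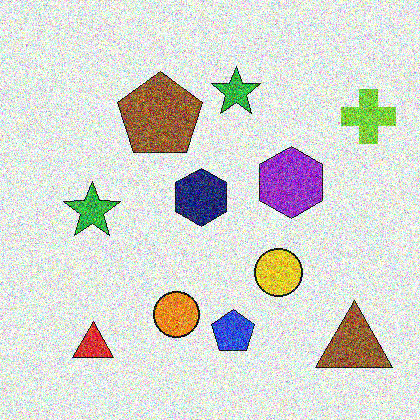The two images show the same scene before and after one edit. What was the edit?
Degraded with a thick layer of grain.

Random speckle covers the whole image, including the flat background.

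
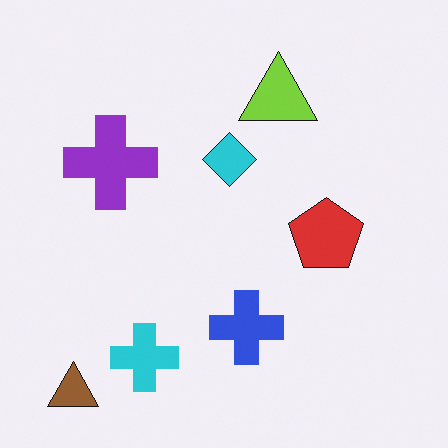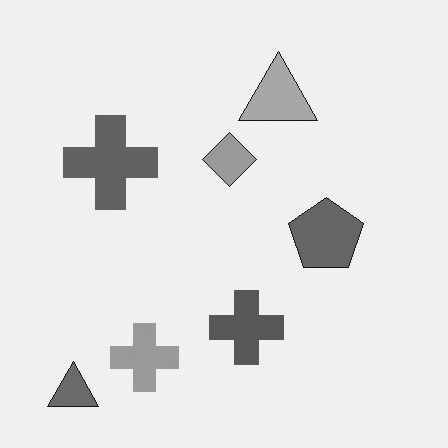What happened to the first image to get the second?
Converted to grayscale.

All color is removed — every shape is now a shade of grey.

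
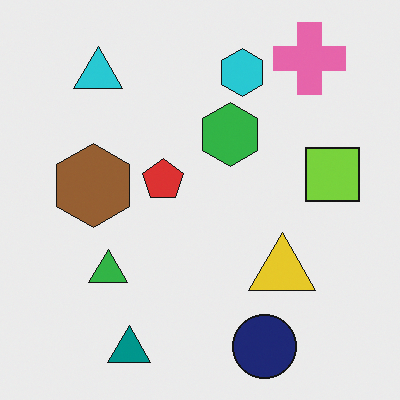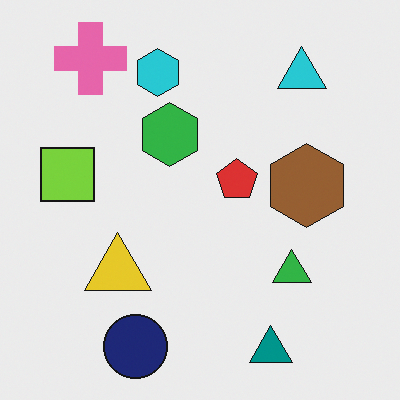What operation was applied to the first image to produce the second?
The transformation is: flipped horizontally (left ↔ right).

The lime square is in the right of the first image and the left of the second — shapes on opposite sides of the vertical midline have swapped in a mirror flip.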